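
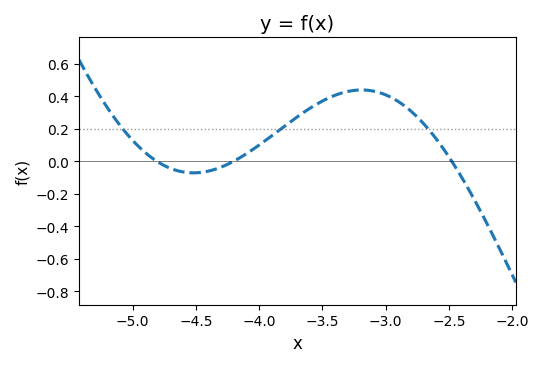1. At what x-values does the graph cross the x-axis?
-4.8, -4.2, -2.5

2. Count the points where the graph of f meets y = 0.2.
3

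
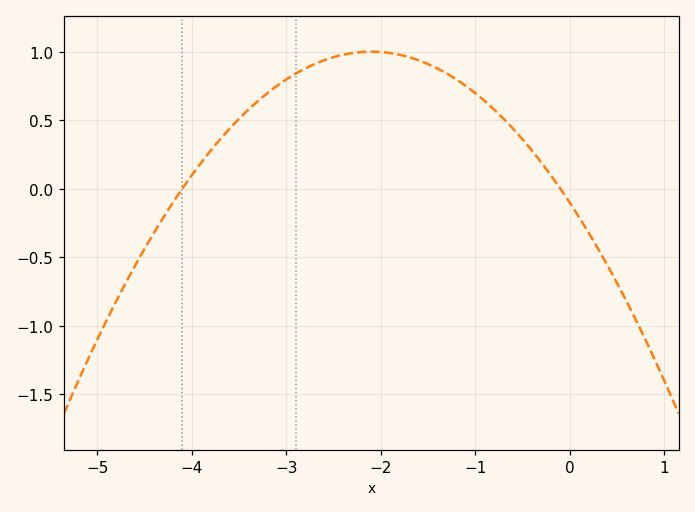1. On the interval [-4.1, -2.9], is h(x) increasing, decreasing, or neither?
increasing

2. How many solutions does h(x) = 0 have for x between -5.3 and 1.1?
2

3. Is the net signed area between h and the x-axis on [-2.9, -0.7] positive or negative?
positive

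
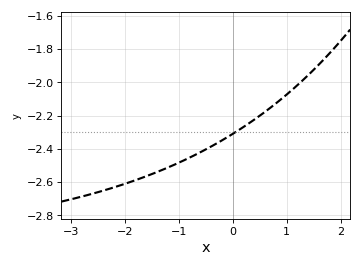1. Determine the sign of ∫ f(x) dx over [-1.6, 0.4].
negative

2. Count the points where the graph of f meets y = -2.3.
1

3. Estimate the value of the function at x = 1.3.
-1.98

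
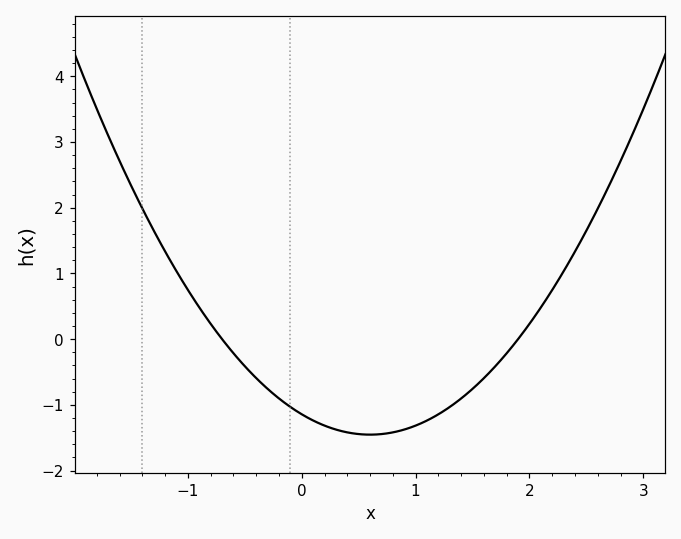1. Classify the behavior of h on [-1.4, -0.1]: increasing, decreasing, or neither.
decreasing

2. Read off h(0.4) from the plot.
-1.4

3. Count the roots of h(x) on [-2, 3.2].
2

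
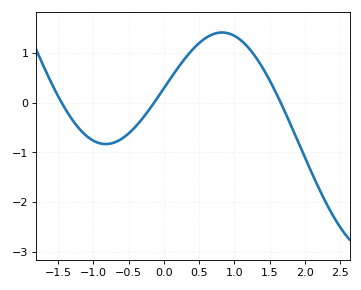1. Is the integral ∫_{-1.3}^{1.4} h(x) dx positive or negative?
positive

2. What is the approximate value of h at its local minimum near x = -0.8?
-0.833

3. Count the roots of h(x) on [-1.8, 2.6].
3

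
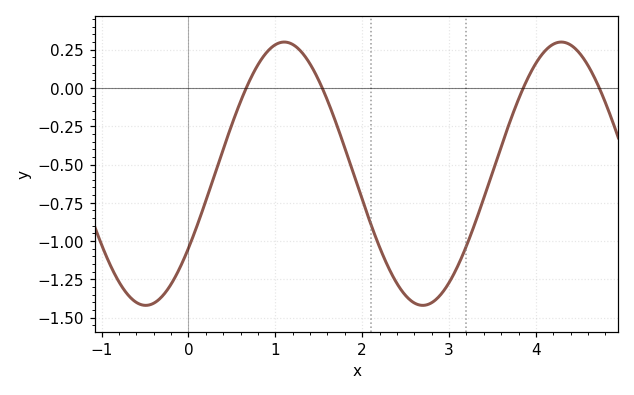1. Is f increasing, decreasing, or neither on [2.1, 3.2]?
neither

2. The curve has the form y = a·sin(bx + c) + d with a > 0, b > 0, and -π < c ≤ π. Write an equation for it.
y = 0.86sin(2x - 0.6) - 0.56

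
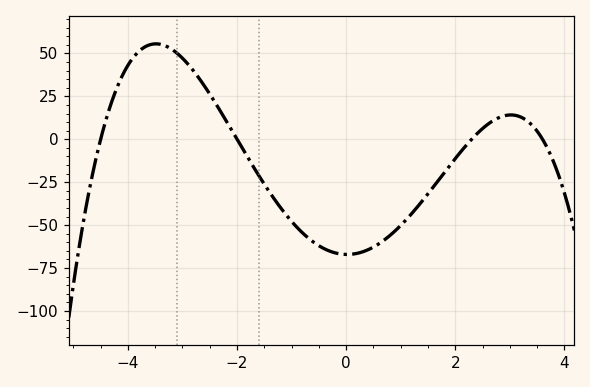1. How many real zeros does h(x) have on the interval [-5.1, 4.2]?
4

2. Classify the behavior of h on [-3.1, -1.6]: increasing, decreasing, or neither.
decreasing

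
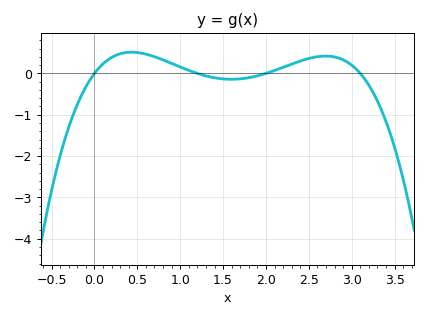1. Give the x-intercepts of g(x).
0, 1.2, 2, 3.1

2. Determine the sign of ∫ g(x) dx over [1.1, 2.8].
positive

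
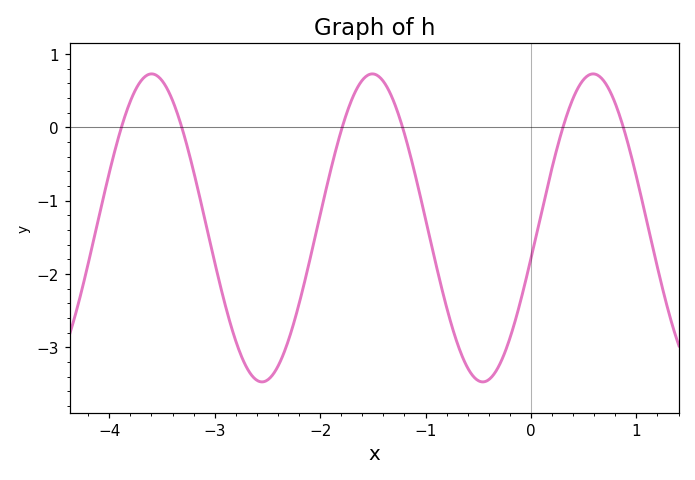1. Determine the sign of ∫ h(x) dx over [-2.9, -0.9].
negative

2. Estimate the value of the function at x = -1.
-1.25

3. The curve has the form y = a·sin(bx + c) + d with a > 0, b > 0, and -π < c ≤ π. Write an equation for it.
y = 2.1sin(3x - 0.2) - 1.37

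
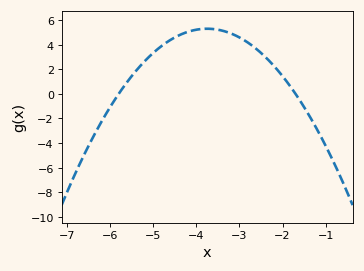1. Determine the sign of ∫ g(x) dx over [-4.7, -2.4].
positive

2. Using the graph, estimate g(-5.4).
1.86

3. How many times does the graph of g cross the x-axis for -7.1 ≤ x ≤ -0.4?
2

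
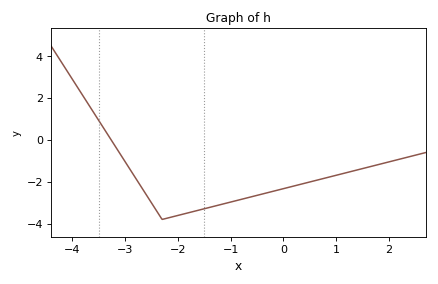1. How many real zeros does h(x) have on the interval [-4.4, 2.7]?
1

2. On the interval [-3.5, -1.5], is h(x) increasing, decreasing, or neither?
neither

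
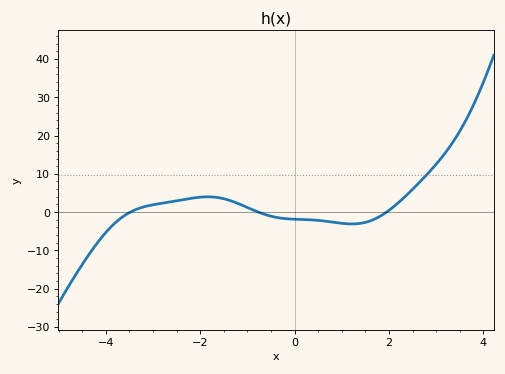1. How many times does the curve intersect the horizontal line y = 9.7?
1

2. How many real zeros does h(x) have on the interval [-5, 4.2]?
3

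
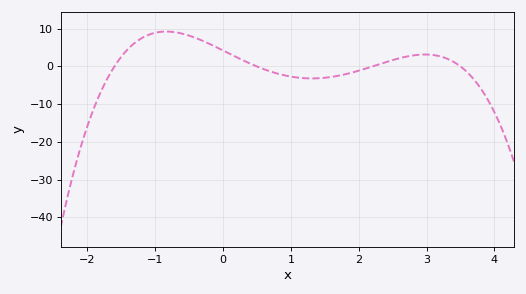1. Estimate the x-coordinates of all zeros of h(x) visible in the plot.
-1.6, 0.5, 2.2, 3.5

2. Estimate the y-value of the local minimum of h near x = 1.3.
-3.17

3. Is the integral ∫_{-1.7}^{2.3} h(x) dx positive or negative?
positive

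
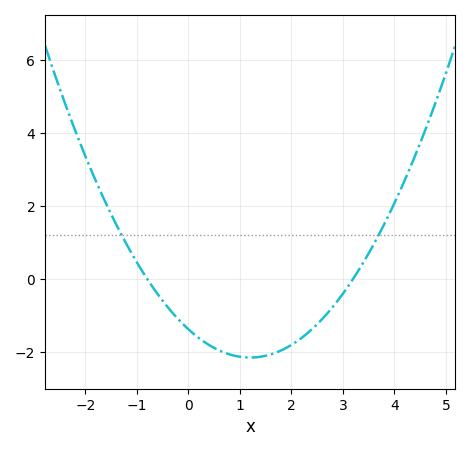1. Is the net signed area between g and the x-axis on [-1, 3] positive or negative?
negative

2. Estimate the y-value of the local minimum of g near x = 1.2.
-2.16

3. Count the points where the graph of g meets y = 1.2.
2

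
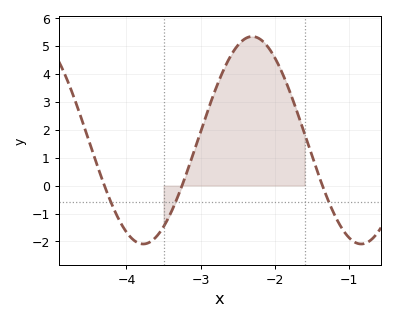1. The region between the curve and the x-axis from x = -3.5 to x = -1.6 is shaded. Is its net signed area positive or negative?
positive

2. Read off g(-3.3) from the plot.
-0.342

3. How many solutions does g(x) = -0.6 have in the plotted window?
3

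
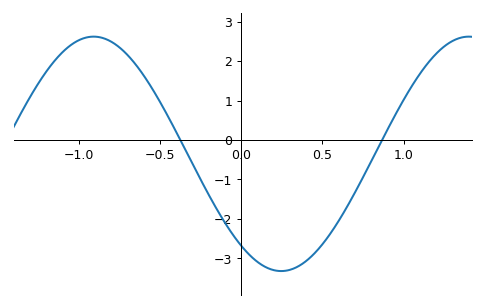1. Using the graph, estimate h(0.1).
-3.09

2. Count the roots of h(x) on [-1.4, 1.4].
2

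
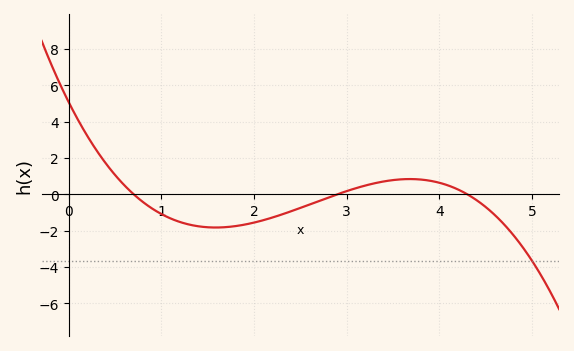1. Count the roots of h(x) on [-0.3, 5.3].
3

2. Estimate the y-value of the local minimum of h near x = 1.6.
-1.8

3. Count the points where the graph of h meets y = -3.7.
1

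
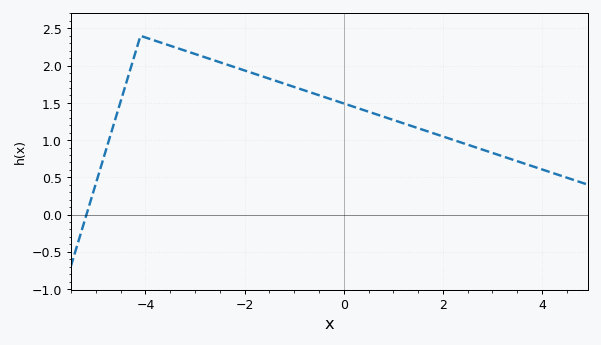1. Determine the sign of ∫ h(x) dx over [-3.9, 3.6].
positive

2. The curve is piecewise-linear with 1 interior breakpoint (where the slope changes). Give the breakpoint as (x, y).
(-4.1, 2.4)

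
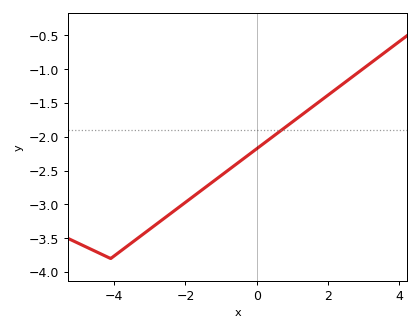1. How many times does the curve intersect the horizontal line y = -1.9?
1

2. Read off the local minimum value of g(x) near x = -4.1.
-3.8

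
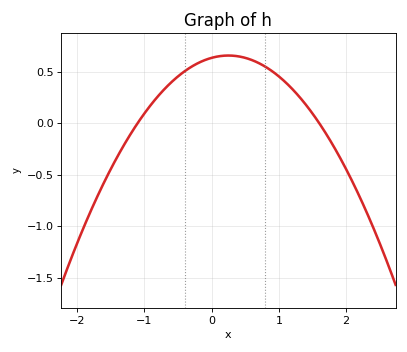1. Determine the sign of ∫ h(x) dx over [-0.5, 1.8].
positive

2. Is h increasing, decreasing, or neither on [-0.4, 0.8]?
neither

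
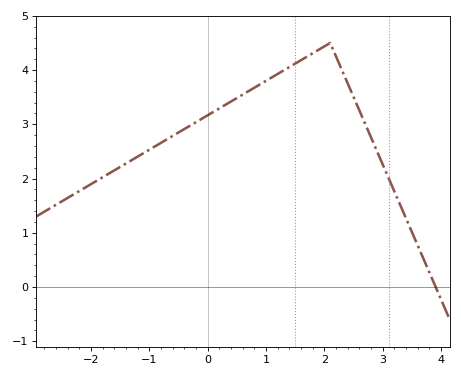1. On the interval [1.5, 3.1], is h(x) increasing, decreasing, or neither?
neither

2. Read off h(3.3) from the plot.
1.5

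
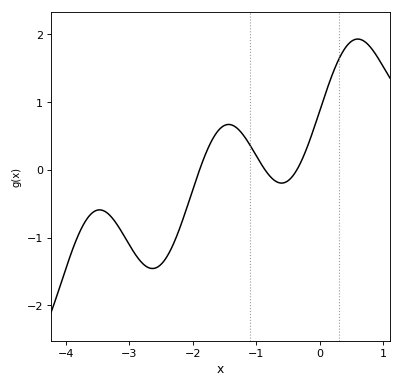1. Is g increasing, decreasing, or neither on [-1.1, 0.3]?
neither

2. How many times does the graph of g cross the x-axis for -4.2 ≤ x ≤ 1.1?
3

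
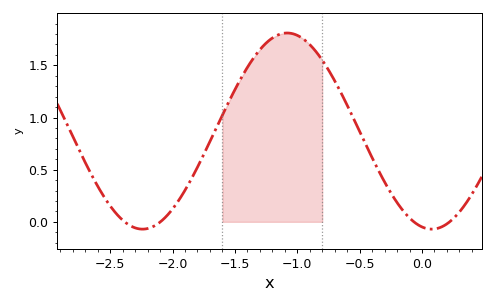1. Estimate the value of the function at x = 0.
-0.049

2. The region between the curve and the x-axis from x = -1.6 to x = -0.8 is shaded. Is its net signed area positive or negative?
positive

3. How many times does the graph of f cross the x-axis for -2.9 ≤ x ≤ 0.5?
4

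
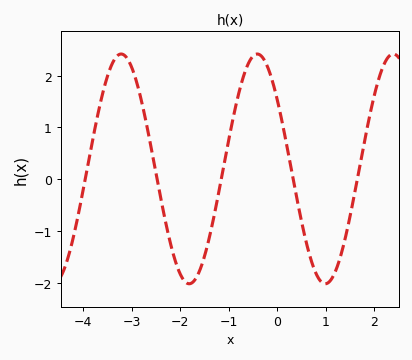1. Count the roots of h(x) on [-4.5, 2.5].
5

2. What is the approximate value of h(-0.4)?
2.4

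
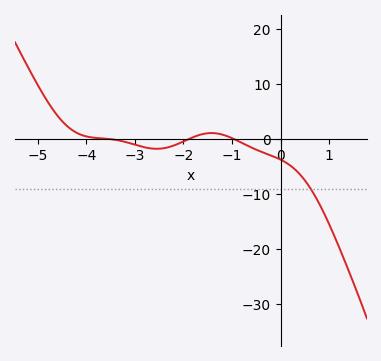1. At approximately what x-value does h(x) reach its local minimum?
-2.55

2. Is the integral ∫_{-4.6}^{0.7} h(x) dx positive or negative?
negative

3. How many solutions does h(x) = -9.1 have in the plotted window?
1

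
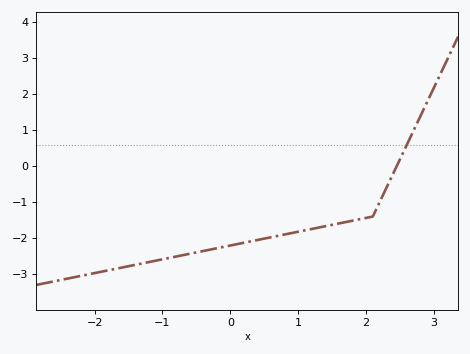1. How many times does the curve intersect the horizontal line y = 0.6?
1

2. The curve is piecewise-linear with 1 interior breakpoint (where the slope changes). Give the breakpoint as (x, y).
(2.1, -1.4)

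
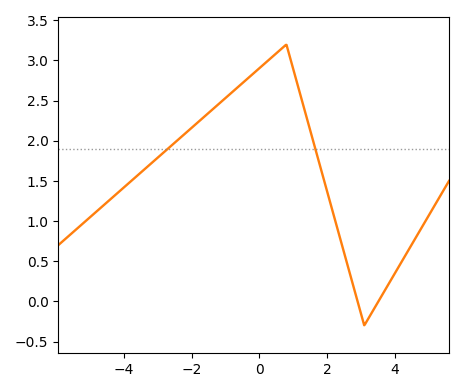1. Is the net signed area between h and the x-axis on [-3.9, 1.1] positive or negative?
positive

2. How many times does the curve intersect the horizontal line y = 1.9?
2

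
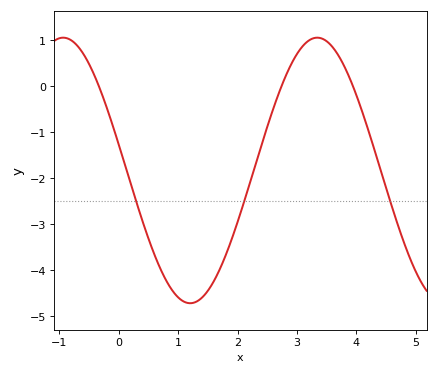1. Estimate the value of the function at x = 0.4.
-2.9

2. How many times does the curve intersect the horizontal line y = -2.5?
3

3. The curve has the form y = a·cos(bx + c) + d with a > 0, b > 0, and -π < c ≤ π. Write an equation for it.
y = 2.89cos(1.5x + 1.4) - 1.84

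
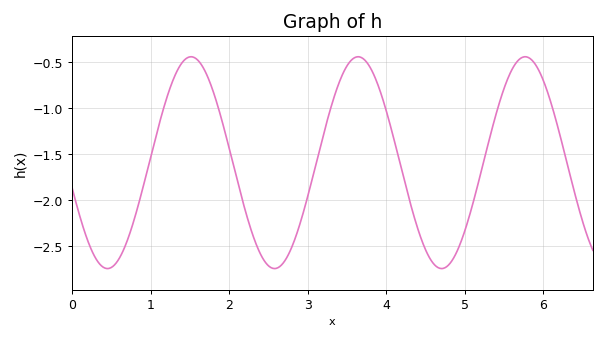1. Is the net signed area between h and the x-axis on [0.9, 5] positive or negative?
negative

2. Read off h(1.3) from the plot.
-0.659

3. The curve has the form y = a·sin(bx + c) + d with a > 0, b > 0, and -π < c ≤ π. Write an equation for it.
y = 1.15sin(2.95x - 2.89) - 1.59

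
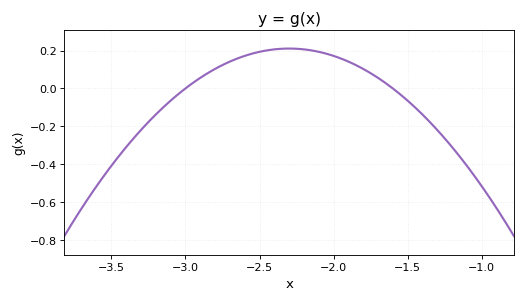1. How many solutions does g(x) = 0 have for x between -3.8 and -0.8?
2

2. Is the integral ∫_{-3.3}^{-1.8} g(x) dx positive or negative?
positive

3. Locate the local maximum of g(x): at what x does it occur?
-2.3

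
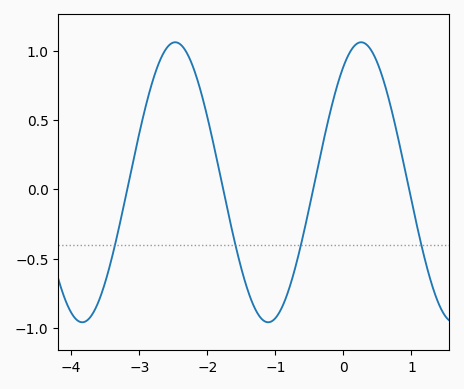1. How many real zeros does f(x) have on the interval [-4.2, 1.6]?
4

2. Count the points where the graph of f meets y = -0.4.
4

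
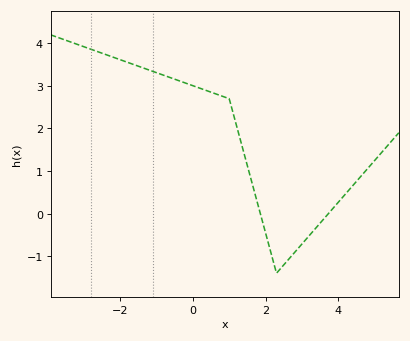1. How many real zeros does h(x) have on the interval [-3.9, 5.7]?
2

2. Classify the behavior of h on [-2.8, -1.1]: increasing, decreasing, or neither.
decreasing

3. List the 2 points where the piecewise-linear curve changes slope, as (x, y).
(1, 2.7); (2.3, -1.4)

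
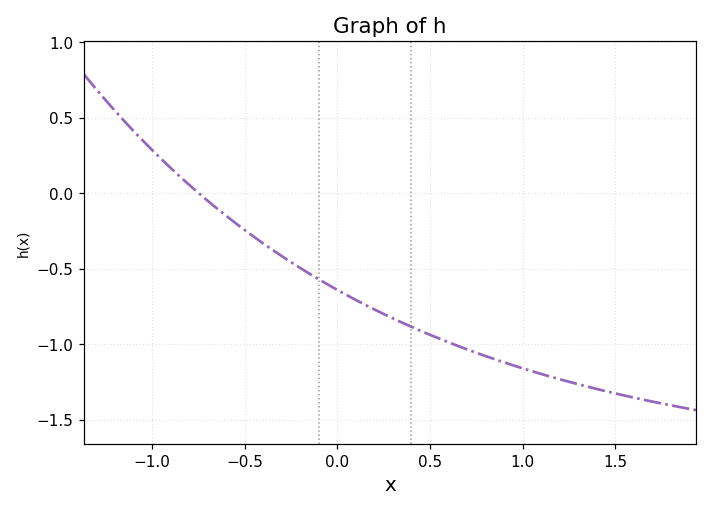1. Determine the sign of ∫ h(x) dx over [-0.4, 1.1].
negative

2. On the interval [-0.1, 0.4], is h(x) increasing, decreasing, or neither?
decreasing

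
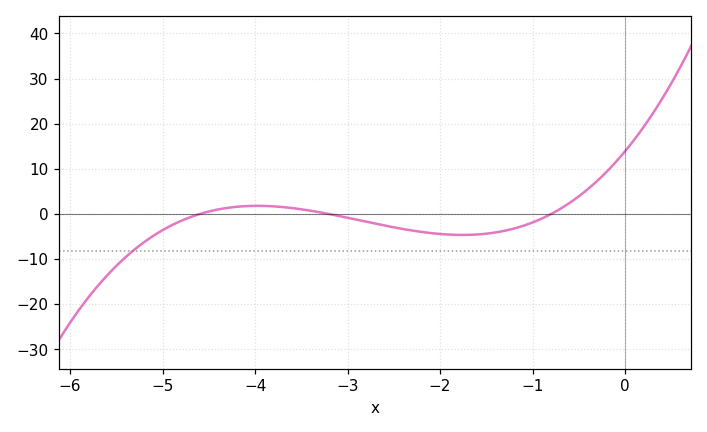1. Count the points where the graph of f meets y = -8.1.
1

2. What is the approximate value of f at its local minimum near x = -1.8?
-4.63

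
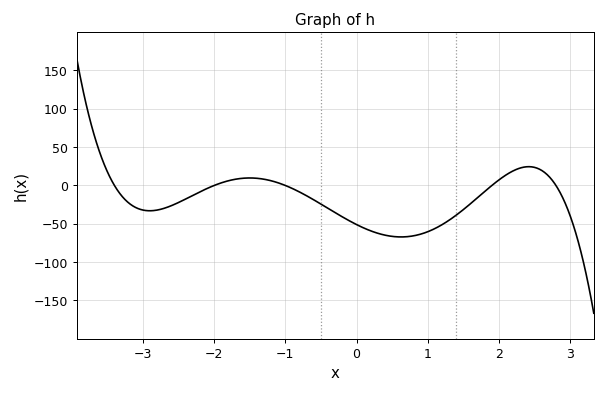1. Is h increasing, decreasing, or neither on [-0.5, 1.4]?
neither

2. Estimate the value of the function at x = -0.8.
-10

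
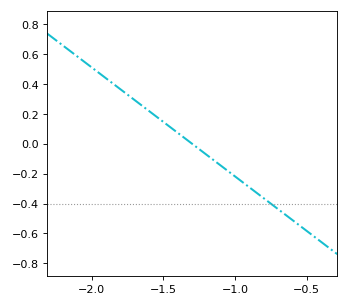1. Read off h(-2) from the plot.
0.511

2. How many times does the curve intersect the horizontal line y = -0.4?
1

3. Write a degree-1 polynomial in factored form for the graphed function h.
y = -0.73(x + 1.3)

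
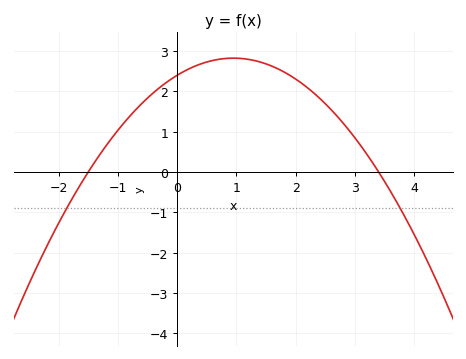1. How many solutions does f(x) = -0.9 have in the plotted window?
2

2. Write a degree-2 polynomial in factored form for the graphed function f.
y = -0.47(x + 1.5)(x - 3.4)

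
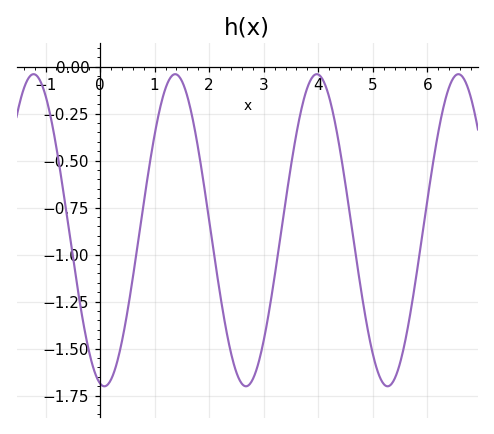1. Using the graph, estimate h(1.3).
-0.054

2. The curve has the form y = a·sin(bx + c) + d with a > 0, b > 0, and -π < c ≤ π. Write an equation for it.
y = 0.83sin(2.42x - 1.76) - 0.87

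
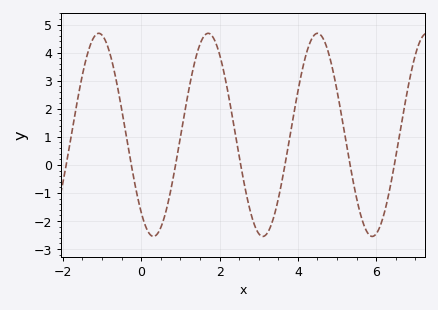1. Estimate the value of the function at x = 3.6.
-0.523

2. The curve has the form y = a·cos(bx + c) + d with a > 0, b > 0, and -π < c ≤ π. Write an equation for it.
y = 3.62cos(2.25x + 2.44) + 1.07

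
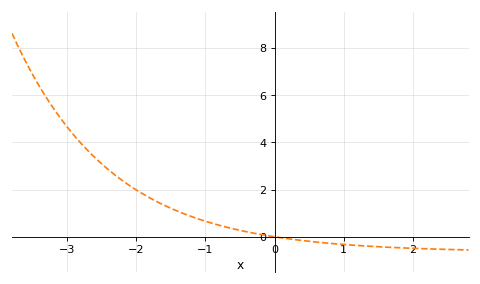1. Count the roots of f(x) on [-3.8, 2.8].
1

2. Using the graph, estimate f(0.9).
-0.304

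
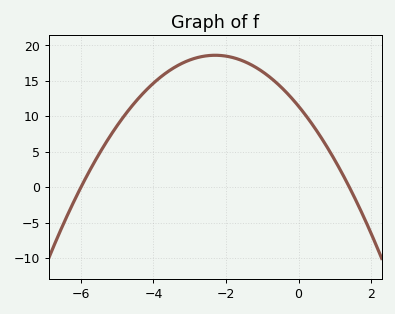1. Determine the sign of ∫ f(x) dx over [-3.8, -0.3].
positive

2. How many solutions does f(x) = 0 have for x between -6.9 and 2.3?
2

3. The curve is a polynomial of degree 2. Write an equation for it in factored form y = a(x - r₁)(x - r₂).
y = -1.36(x + 6)(x - 1.4)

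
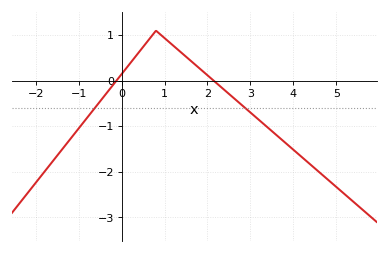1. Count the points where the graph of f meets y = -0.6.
2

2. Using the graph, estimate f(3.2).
-0.861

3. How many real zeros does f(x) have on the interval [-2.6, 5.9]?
2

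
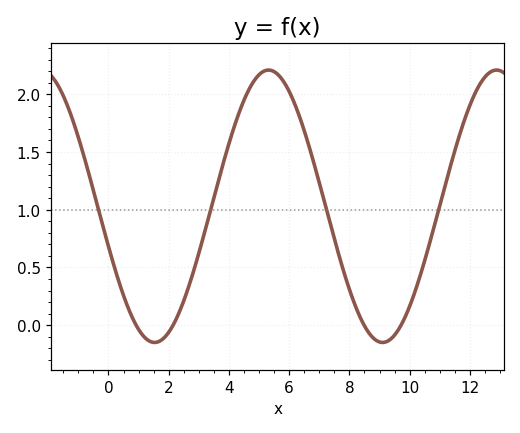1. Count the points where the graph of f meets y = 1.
4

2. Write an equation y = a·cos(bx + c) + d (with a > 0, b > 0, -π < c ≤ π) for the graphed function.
y = 1.18cos(0.83x + 1.9) + 1.03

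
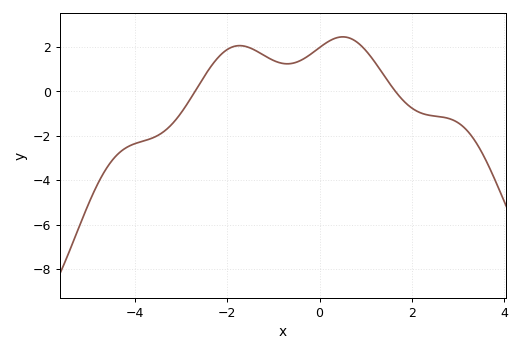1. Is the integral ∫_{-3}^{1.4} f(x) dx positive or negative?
positive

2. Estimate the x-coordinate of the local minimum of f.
-0.699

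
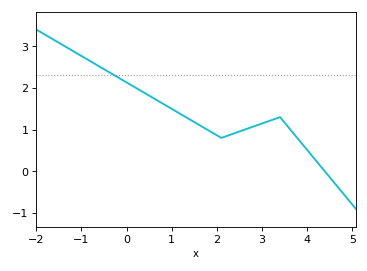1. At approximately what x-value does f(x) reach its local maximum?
3.4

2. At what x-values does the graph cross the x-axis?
4.4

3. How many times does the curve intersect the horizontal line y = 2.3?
1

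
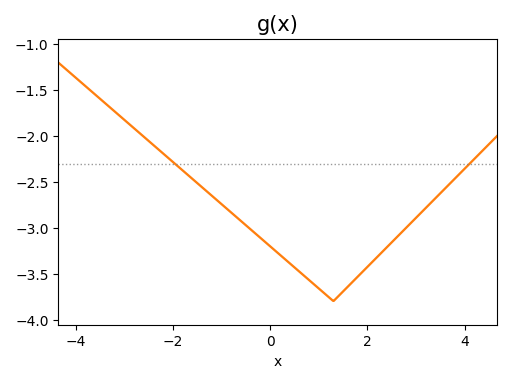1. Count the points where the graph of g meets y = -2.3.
2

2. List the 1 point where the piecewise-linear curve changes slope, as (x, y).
(1.3, -3.8)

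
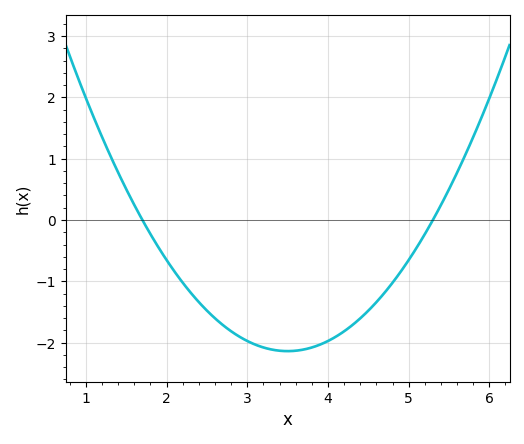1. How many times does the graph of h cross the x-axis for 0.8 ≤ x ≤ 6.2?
2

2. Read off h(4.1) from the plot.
-1.9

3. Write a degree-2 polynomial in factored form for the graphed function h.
y = 0.66(x - 1.7)(x - 5.3)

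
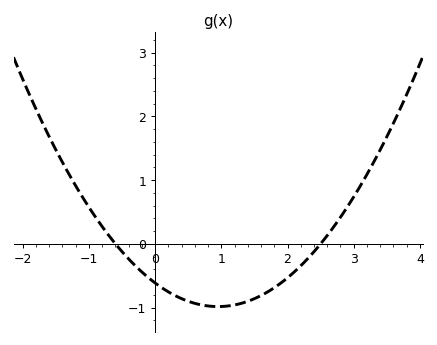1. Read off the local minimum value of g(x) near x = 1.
-0.985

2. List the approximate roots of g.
-0.6, 2.5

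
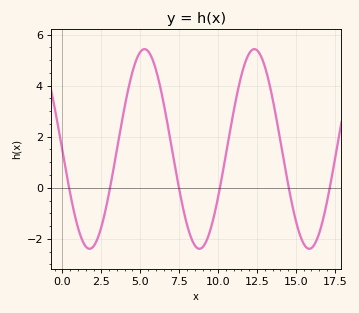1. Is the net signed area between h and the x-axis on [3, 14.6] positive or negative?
positive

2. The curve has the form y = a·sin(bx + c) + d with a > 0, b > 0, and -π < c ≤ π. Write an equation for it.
y = 3.91sin(0.89x - 3.12) + 1.52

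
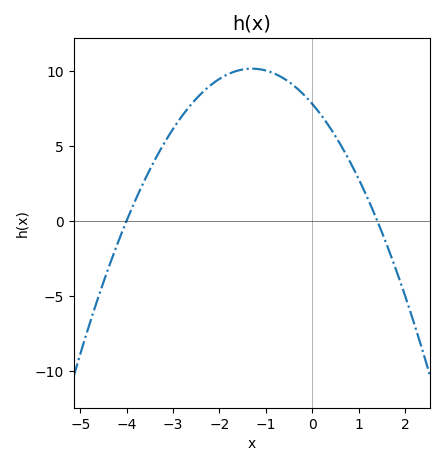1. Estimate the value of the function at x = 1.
2.78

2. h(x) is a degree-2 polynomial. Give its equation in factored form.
y = -1.39(x + 4)(x - 1.4)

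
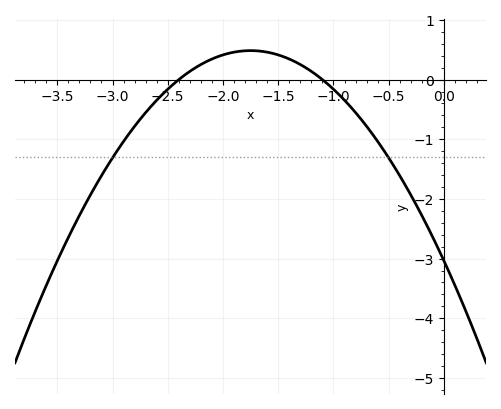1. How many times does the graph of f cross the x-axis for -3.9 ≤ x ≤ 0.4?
2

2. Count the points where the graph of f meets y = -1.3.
2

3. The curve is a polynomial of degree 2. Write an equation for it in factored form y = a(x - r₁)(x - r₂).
y = -1.15(x + 2.4)(x + 1.1)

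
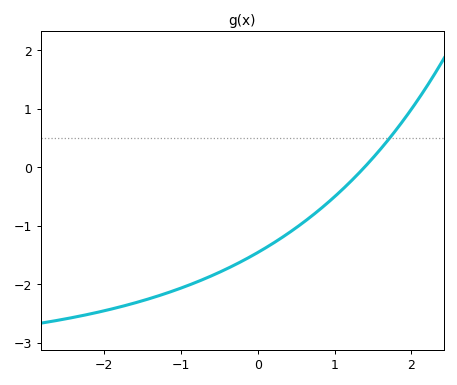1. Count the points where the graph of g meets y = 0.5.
1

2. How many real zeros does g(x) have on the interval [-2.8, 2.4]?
1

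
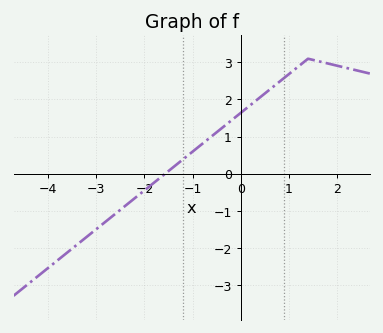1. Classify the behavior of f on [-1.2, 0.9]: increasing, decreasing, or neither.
increasing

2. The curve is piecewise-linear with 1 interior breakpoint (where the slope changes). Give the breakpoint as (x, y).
(1.4, 3.1)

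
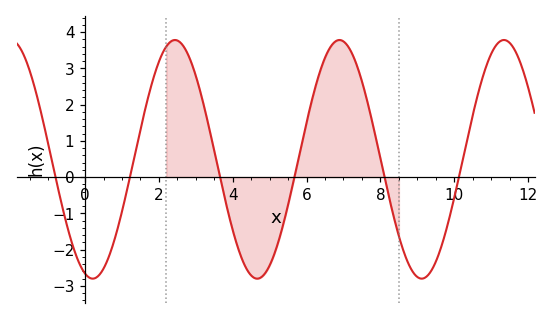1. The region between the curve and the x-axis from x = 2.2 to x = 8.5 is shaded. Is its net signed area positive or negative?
positive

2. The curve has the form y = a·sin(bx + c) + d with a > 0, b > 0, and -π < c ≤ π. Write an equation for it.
y = 3.29sin(1.4x - 1.9) + 0.49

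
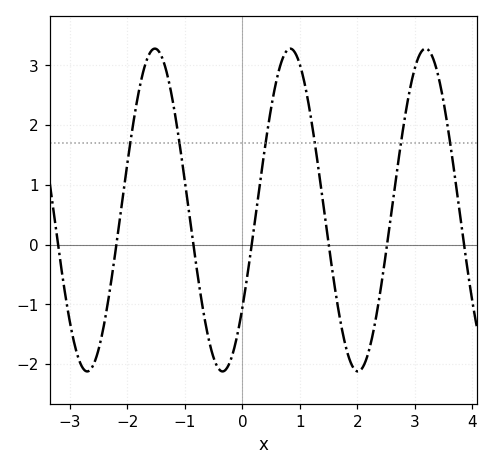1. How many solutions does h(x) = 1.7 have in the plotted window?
6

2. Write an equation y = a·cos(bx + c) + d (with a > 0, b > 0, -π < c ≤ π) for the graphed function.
y = 2.7cos(2.67x - 2.22) + 0.58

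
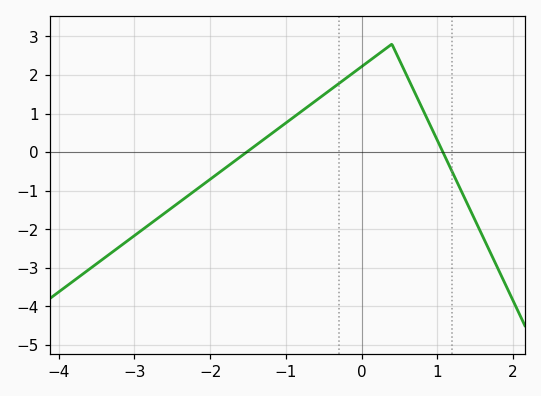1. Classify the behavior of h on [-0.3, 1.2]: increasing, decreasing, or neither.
neither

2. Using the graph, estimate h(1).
0.306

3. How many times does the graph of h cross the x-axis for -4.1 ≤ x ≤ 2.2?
2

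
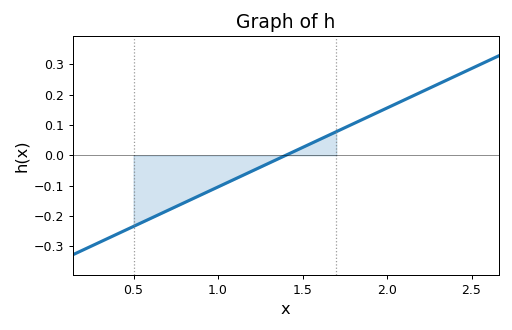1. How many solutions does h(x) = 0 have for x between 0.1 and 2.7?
1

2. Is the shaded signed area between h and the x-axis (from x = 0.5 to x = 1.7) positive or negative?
negative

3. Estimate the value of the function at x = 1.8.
0.1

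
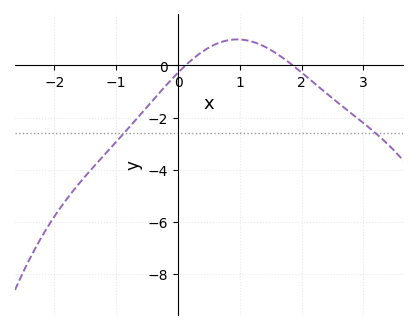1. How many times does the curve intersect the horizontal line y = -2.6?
2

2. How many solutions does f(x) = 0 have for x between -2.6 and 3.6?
2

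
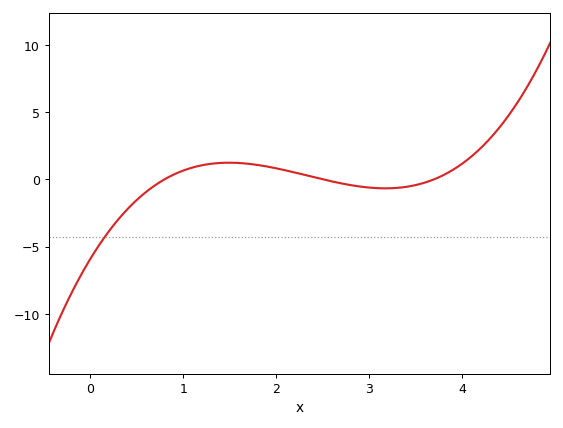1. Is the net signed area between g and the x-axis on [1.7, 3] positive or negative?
positive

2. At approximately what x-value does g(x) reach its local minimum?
3.2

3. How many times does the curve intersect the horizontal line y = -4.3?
1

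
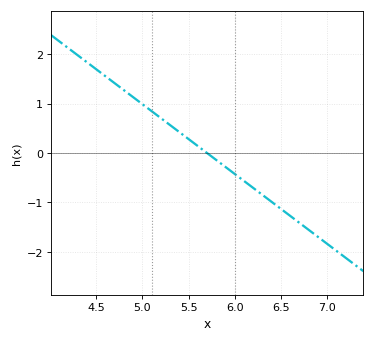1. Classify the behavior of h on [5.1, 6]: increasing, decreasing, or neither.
decreasing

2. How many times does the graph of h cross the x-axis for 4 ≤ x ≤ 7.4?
1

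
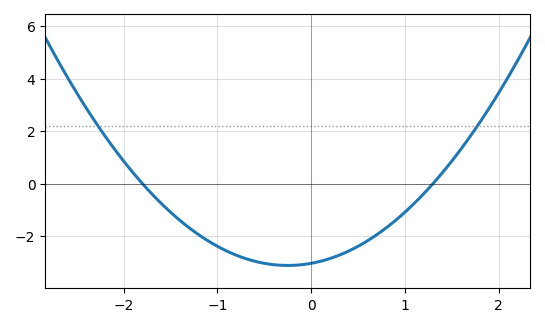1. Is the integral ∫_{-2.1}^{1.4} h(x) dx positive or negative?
negative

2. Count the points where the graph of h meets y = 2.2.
2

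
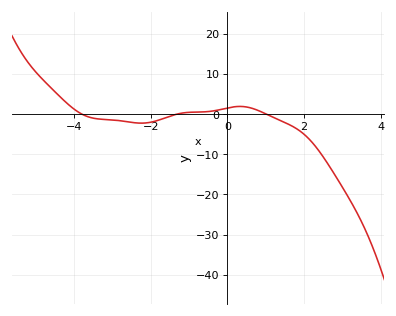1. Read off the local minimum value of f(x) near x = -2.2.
-2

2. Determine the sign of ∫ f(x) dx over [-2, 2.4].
negative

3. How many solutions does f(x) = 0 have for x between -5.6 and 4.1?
3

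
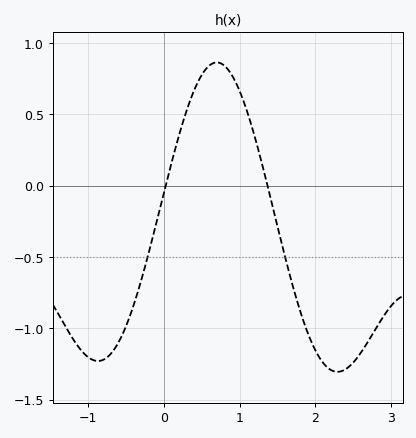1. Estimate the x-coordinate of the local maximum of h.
0.7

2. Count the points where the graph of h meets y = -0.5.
2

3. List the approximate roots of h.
0, 1.4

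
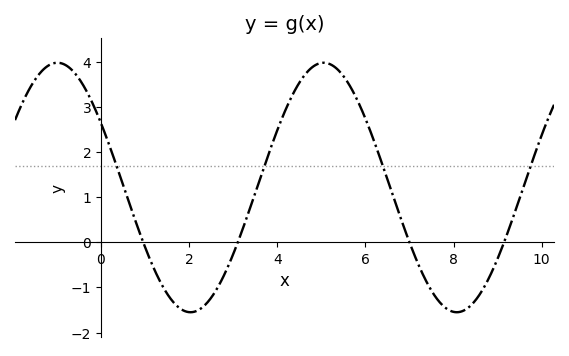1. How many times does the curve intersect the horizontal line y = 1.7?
4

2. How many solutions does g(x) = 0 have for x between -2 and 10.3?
4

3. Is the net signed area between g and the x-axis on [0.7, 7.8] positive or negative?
positive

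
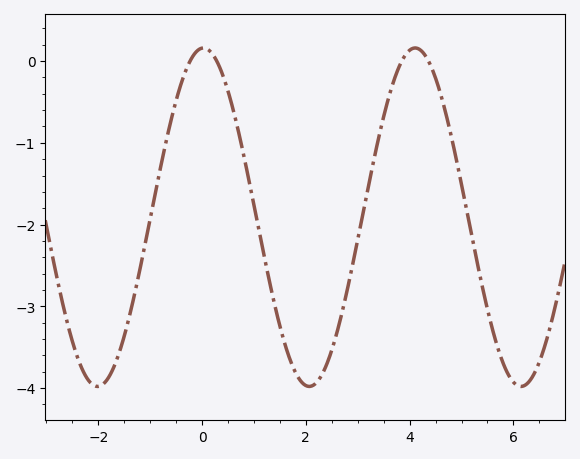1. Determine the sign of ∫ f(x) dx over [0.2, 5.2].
negative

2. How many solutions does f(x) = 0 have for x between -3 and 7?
4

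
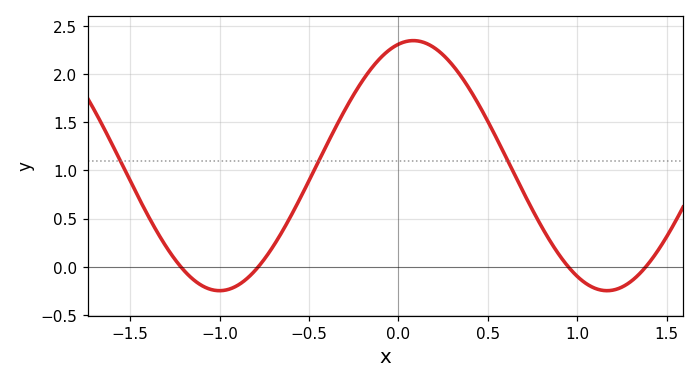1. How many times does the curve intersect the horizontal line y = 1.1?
3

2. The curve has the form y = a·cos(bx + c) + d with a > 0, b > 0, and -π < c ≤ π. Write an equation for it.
y = 1.3cos(2.9x - 0.24) + 1.05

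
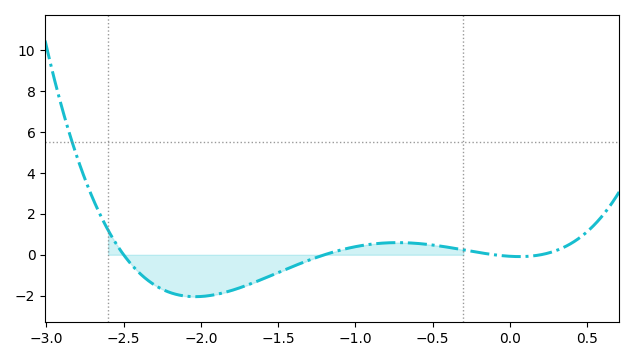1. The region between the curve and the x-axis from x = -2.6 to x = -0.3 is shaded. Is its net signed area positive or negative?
negative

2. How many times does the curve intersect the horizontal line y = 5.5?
1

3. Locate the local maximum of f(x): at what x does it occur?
-0.75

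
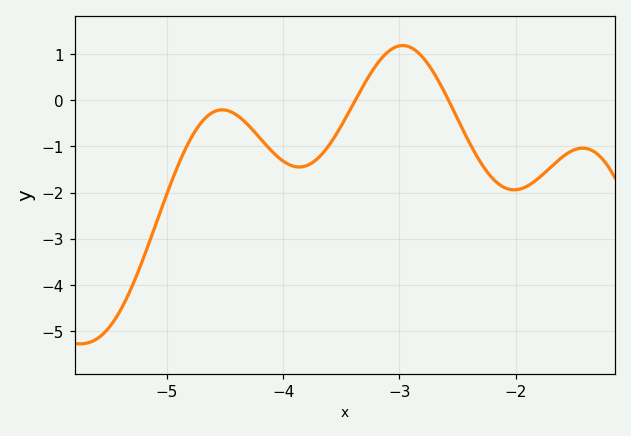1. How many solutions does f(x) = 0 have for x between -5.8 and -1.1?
2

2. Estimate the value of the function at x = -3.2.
0.8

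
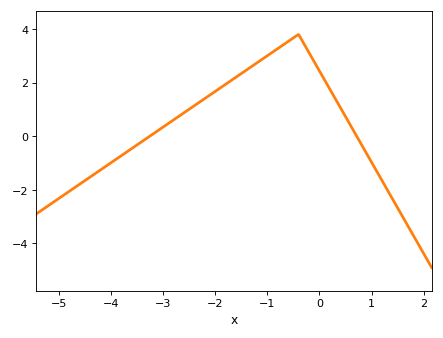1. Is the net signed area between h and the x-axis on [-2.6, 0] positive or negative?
positive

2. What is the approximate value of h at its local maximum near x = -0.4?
3.8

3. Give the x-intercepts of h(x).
-3.2, 0.8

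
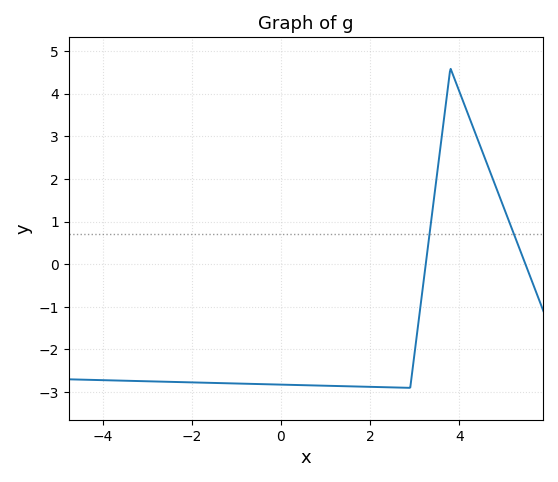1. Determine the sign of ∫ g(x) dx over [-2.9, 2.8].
negative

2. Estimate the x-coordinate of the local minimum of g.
2.8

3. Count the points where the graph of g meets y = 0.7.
2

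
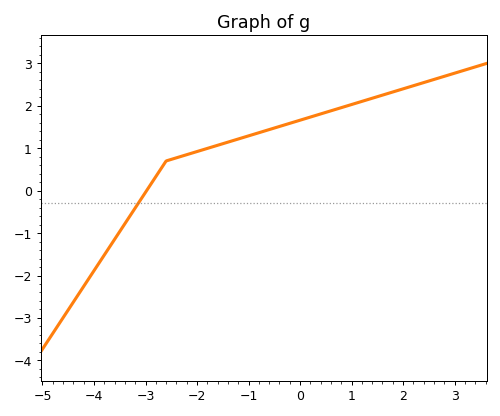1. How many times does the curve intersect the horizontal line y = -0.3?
1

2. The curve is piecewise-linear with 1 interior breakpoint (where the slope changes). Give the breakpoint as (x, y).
(-2.6, 0.7)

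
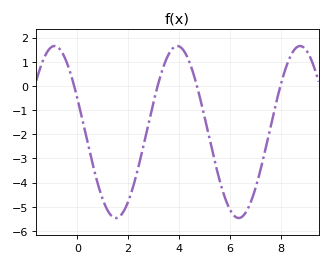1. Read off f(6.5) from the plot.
-5.4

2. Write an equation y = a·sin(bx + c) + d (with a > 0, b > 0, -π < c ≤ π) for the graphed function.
y = 3.56sin(1.3x + 2.74) - 1.91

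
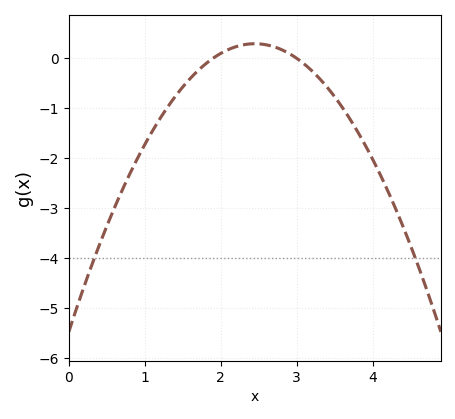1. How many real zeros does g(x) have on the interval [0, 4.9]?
2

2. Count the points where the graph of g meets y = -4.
2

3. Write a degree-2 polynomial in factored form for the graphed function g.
y = -0.96(x - 1.9)(x - 3)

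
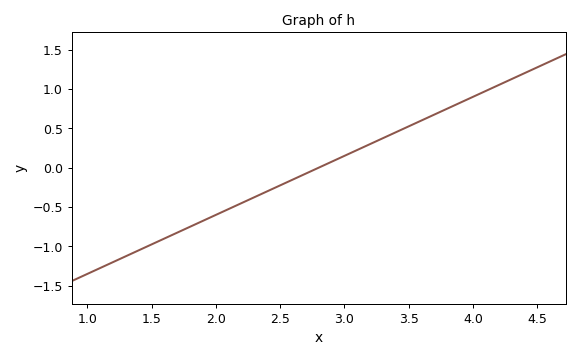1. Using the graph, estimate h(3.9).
0.825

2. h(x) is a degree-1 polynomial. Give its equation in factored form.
y = 0.75(x - 2.8)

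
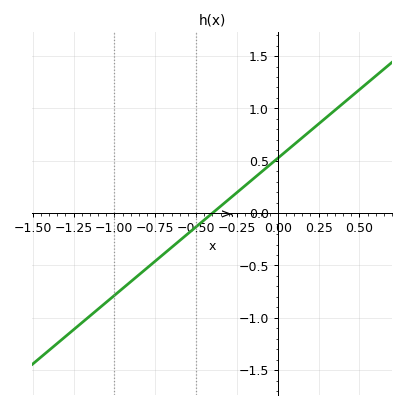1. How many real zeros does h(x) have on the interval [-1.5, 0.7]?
1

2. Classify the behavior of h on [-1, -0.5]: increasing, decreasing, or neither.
increasing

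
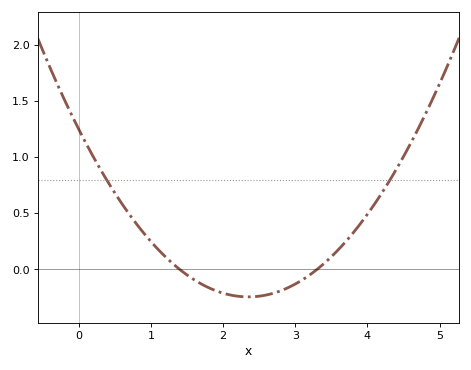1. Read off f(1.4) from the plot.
0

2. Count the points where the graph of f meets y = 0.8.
2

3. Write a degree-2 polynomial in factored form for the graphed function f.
y = 0.27(x - 1.4)(x - 3.3)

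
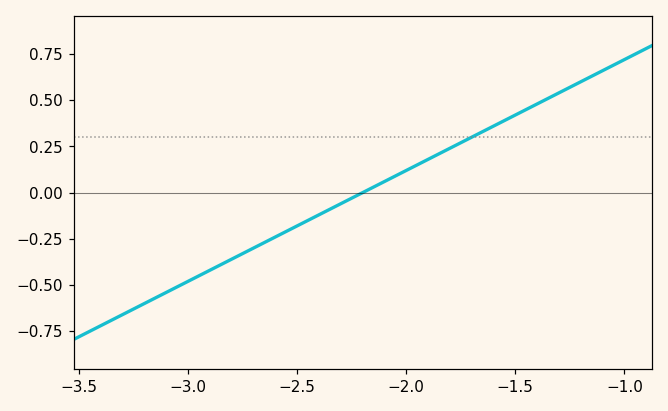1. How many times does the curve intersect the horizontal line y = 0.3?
1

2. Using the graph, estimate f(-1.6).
0.36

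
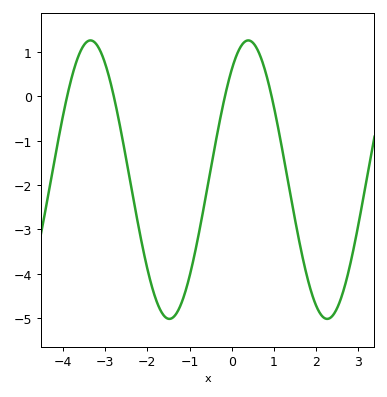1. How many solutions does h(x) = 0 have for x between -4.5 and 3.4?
4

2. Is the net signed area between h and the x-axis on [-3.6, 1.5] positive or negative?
negative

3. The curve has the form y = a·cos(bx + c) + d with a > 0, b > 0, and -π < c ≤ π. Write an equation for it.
y = 3.14cos(1.68x - 0.66) - 1.88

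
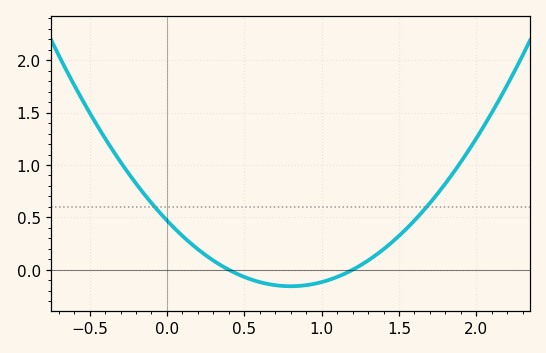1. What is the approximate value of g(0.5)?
-0.05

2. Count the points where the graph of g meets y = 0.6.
2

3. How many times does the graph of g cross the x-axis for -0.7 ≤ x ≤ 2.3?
2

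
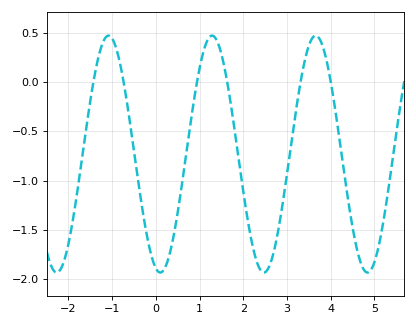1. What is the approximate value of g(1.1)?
0.3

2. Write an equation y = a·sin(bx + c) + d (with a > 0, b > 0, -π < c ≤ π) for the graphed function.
y = 1.2sin(2.6x - 1.8) - 0.73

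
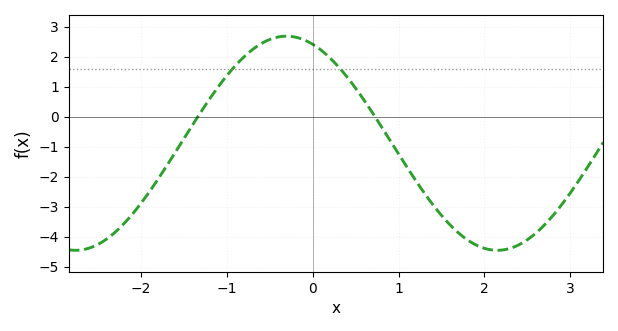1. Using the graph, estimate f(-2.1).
-3.3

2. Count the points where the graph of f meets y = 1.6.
2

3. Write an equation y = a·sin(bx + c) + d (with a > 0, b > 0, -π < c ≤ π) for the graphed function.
y = 3.57sin(1.3x + 2) - 0.89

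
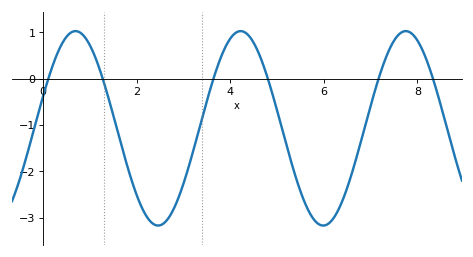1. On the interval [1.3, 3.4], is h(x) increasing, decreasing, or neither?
neither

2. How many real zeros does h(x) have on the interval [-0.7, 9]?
6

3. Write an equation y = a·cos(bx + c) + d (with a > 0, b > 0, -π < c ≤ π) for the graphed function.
y = 2.1cos(1.8x - 1.2) - 1.07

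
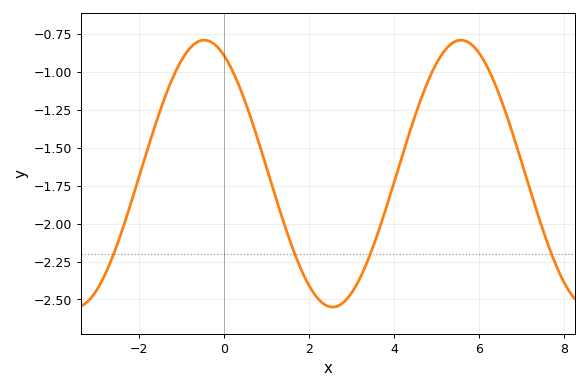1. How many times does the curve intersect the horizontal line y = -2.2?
4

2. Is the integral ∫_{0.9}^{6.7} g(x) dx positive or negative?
negative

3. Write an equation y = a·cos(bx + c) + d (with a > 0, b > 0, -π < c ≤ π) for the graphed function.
y = 0.88cos(1.04x + 0.482) - 1.67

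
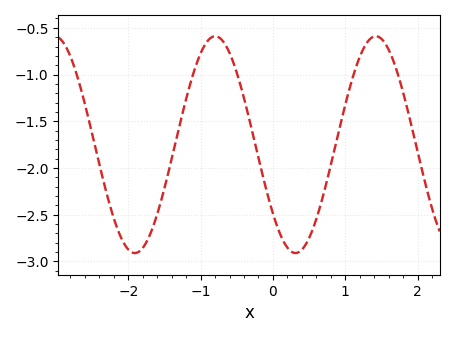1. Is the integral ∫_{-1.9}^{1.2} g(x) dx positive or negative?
negative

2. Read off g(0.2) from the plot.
-2.85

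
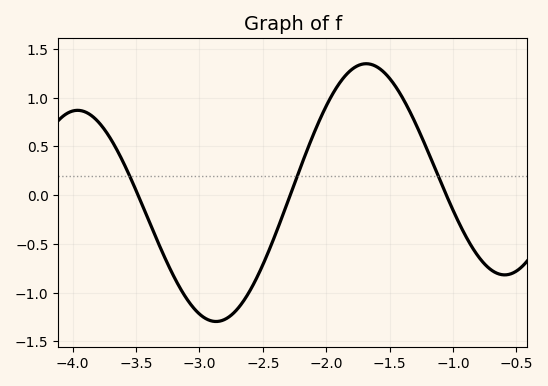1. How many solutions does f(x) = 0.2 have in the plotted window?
3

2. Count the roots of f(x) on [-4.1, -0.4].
3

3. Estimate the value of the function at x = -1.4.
1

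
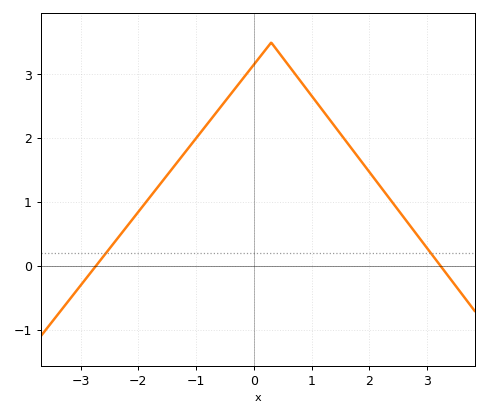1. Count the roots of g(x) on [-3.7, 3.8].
2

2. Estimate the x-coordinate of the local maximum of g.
0.301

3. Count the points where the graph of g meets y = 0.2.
2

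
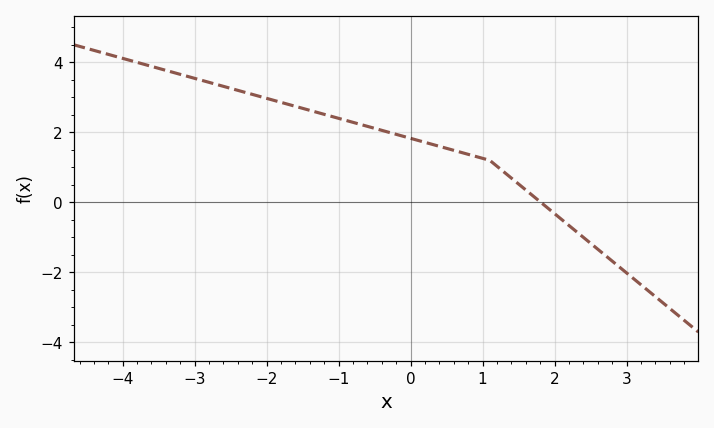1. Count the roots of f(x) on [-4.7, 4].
1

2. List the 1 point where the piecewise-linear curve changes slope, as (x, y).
(1.1, 1.2)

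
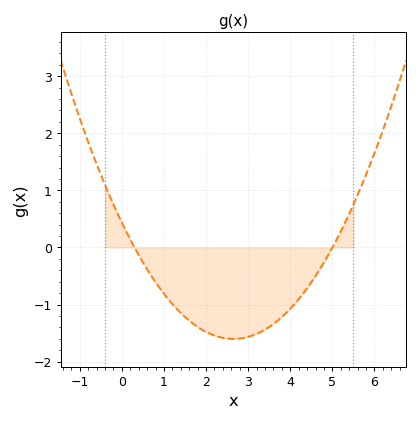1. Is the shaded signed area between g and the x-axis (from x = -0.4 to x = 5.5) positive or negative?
negative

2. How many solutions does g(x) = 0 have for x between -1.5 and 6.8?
2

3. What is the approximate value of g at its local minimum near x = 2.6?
-1.6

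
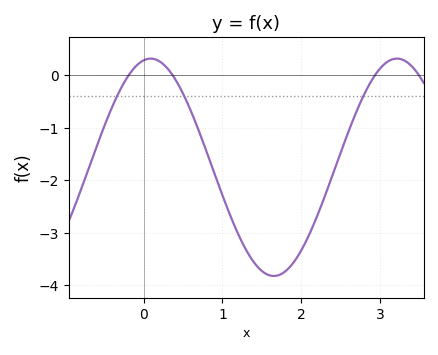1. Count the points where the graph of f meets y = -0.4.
3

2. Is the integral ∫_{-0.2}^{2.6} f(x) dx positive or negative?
negative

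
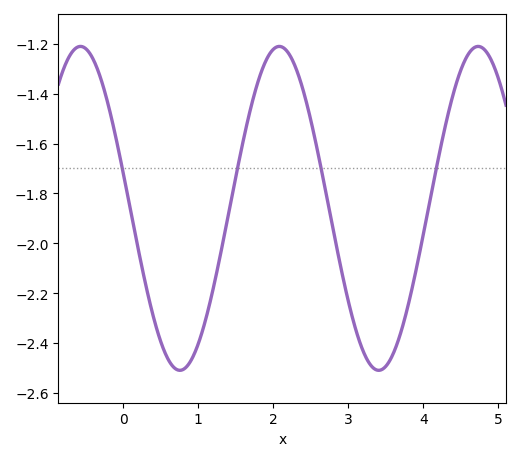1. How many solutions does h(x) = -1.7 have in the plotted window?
4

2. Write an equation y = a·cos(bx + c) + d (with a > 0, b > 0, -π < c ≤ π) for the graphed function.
y = 0.65cos(2.4x + 1.4) - 1.86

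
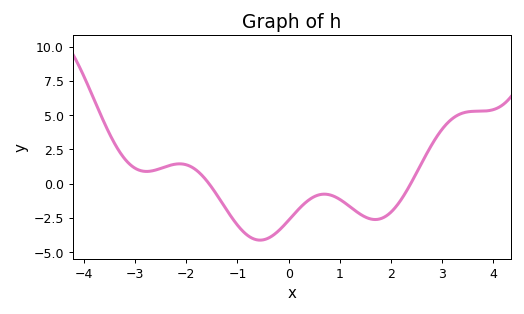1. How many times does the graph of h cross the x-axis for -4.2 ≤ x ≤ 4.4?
2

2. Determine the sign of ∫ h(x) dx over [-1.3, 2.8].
negative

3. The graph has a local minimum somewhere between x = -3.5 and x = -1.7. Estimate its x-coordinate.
-2.8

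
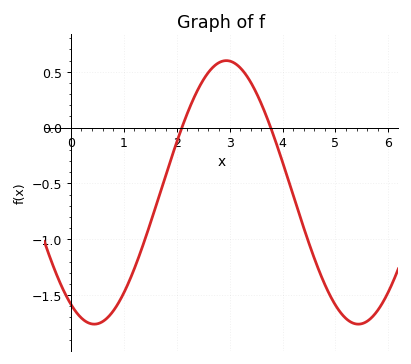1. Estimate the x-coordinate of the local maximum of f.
2.9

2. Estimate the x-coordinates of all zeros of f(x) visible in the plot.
2.1, 3.8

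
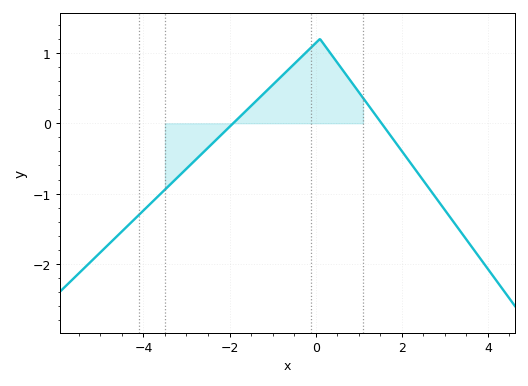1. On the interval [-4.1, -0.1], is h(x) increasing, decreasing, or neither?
increasing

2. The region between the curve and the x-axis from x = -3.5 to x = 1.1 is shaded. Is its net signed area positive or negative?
positive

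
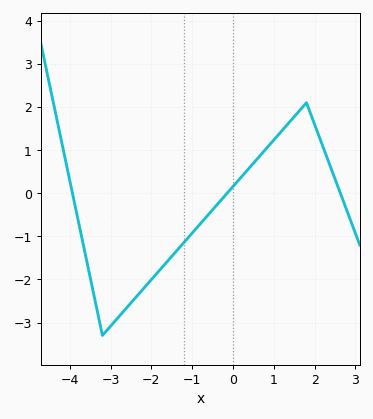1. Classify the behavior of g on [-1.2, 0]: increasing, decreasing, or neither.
increasing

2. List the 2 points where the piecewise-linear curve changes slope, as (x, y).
(-3.2, -3.3); (1.8, 2.1)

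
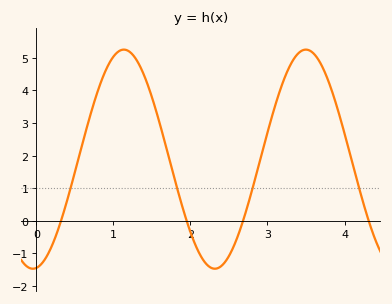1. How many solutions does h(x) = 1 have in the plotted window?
4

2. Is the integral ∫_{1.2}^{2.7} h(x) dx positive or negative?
positive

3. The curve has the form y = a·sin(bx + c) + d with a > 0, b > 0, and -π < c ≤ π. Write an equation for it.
y = 3.36sin(2.7x - 1.5) + 1.89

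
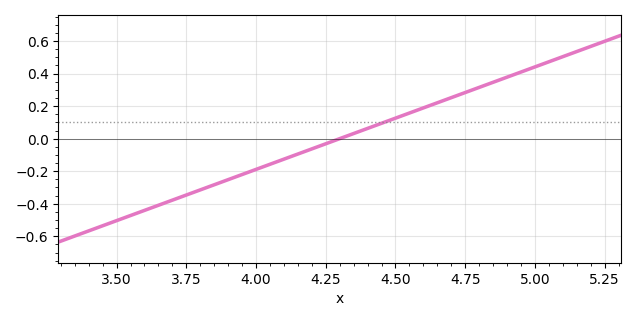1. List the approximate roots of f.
4.3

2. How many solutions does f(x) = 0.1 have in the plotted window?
1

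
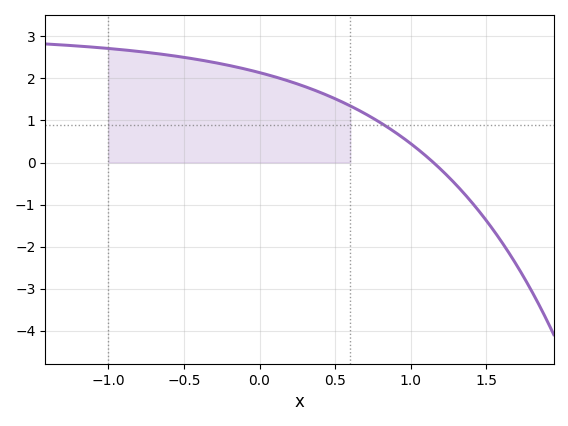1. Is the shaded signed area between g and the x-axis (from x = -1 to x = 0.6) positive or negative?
positive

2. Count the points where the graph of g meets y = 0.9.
1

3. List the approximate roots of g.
1.15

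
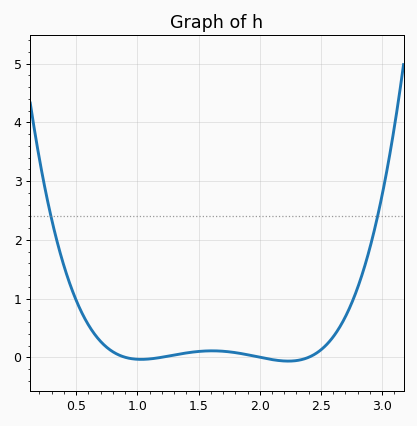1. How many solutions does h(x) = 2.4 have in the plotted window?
2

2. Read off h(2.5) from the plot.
0.127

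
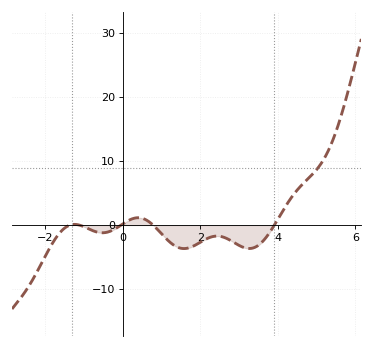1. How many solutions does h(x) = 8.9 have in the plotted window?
1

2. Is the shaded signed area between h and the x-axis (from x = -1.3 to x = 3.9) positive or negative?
negative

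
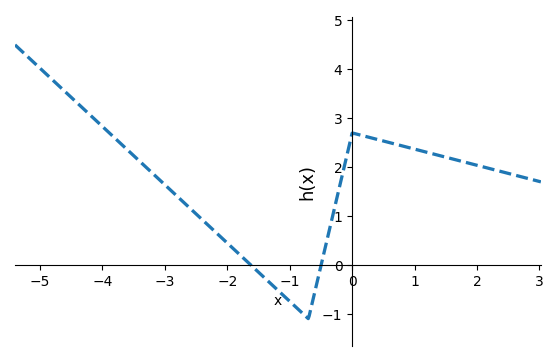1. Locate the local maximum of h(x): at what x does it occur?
0.003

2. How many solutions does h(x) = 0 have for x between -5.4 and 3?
2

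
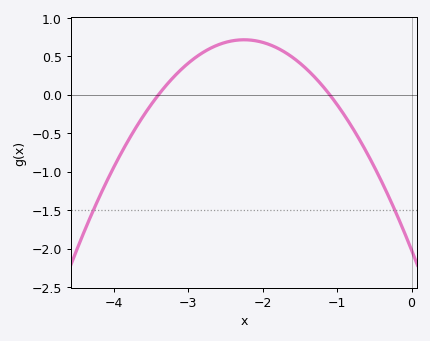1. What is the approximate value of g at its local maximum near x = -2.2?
0.714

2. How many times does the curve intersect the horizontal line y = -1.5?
2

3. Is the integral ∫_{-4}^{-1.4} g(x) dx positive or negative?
positive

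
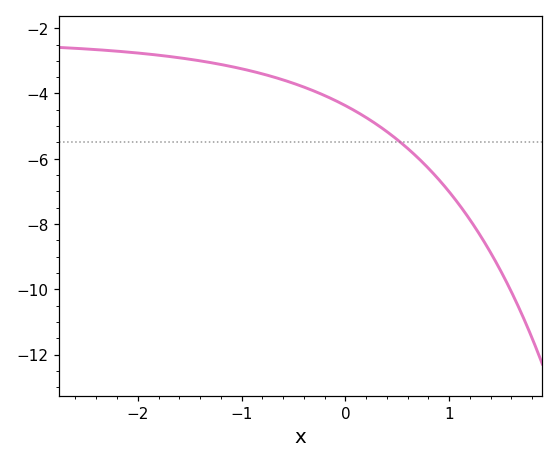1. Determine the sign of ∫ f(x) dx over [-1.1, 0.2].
negative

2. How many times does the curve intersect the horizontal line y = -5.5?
1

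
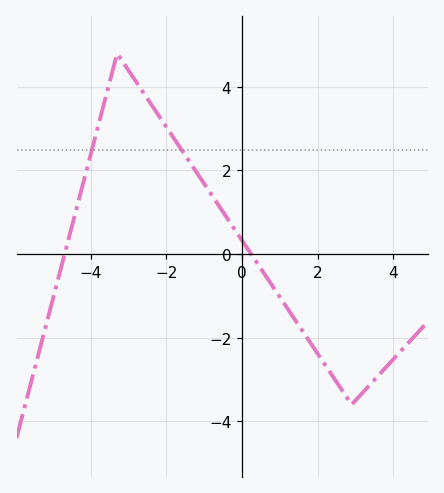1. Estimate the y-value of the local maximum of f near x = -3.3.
4.8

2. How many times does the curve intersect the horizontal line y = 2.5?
2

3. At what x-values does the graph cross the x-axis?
-4.6, 0.2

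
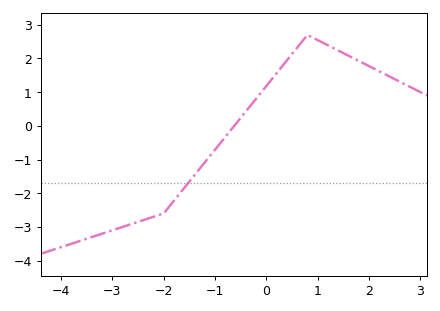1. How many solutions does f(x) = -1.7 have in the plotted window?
1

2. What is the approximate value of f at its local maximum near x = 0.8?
2.7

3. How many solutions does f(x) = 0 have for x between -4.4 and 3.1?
1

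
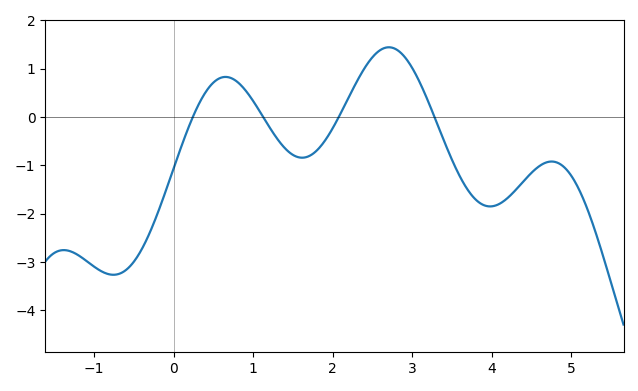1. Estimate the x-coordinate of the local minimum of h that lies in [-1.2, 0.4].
-0.8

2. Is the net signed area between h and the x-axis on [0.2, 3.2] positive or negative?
positive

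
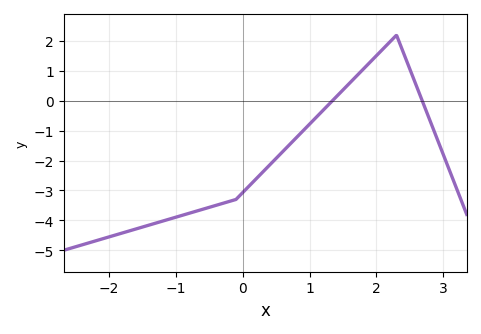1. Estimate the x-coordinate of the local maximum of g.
2.3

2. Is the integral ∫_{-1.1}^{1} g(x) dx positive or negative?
negative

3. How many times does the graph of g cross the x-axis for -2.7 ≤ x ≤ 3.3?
2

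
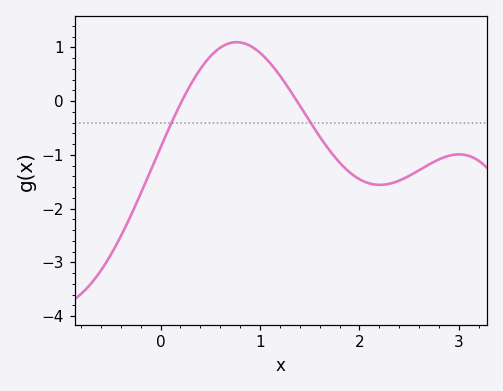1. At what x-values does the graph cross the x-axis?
0.214, 1.37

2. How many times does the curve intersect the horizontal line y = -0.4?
2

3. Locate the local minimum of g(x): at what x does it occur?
2.2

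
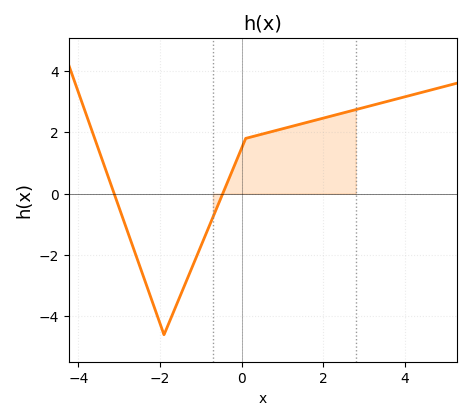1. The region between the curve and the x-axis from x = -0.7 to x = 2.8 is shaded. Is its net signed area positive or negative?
positive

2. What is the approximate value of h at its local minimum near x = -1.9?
-4.6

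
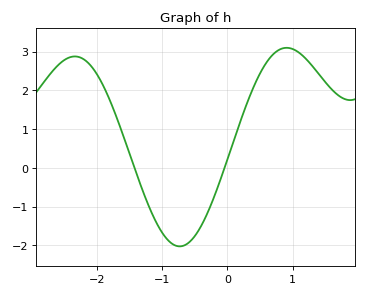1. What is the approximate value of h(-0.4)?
-1.48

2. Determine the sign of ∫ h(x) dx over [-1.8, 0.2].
negative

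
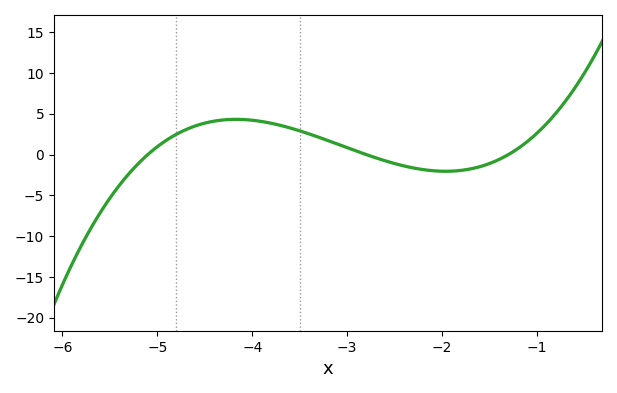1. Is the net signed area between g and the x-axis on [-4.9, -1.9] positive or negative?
positive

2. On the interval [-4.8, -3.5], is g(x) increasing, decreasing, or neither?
neither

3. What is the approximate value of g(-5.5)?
-5.5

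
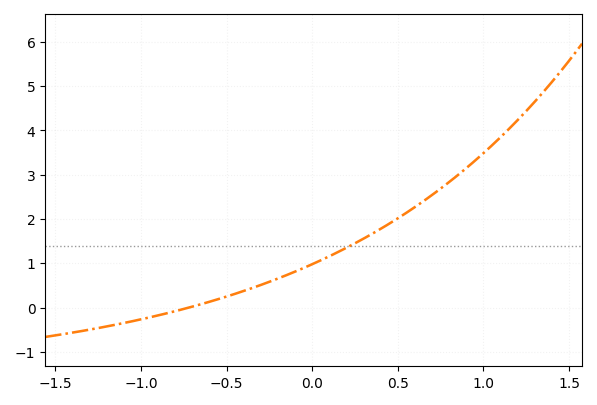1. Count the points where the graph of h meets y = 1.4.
1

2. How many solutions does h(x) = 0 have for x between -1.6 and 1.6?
1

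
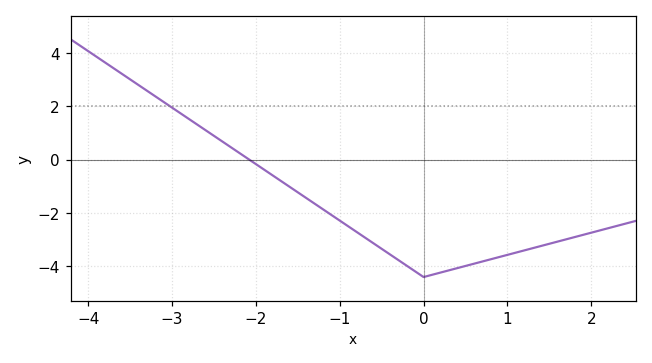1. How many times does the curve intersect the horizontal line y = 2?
1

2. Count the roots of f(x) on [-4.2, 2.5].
1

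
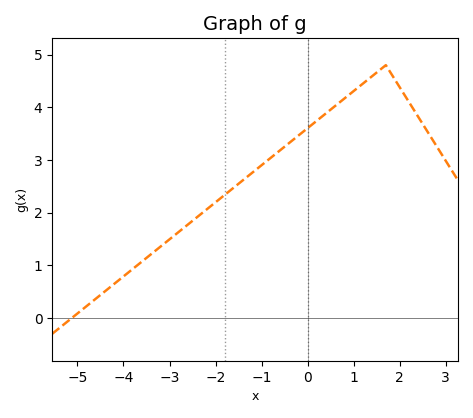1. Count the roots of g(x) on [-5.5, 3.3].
1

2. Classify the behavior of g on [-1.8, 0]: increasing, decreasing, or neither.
increasing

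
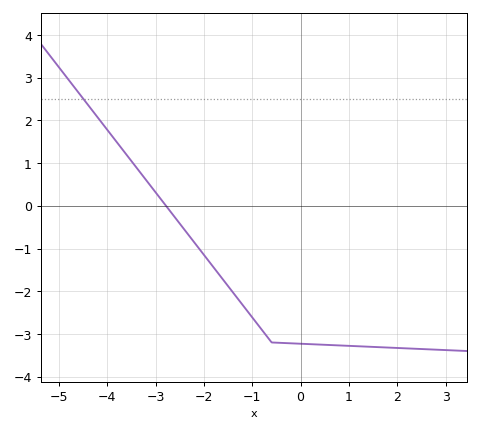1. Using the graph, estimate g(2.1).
-3.3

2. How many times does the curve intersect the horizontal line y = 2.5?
1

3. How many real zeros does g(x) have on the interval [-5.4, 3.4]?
1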